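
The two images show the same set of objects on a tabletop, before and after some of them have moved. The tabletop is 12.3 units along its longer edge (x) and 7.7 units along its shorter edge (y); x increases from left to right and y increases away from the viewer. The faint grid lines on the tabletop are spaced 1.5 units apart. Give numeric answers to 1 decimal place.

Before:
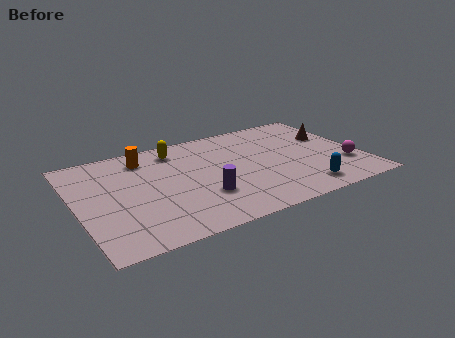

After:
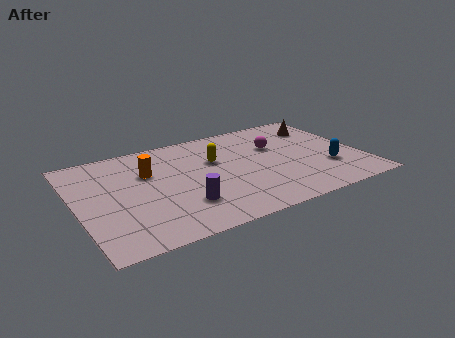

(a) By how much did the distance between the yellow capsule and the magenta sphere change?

-5.3

Before: roughly 8.0 units apart; after: 2.7. That's 5.3 units closer together.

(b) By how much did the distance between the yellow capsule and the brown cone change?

-1.9

They were about 6.9 units apart before and 5.0 after — 1.9 units closer together.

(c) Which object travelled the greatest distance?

the magenta sphere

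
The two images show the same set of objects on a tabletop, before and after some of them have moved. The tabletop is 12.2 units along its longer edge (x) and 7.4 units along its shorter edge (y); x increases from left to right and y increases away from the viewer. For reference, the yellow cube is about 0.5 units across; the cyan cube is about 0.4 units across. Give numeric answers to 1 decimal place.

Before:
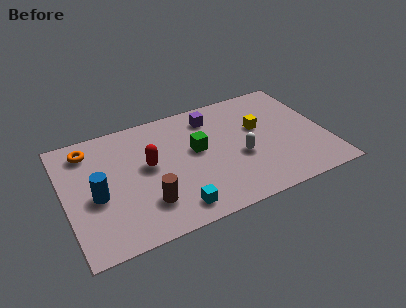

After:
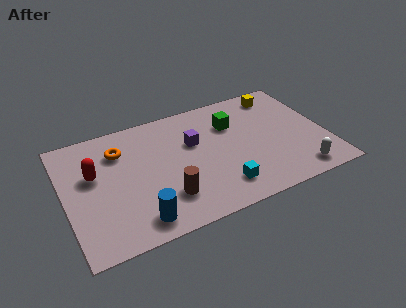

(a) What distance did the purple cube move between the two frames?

1.6

From (7.1, 6.0) to (6.1, 4.7), the purple cube covered √(1.0² + 1.3²) ≈ 1.6 units.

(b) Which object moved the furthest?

the white capsule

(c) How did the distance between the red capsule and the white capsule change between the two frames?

+5.5

The distance was about 4.3 in the first image and 9.8 in the second, so they moved 5.5 units further apart.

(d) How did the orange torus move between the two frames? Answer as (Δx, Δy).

(1.4, -0.6)

From the two frames, the orange torus sits at roughly (1.3, 6.1) before and (2.7, 5.5) after.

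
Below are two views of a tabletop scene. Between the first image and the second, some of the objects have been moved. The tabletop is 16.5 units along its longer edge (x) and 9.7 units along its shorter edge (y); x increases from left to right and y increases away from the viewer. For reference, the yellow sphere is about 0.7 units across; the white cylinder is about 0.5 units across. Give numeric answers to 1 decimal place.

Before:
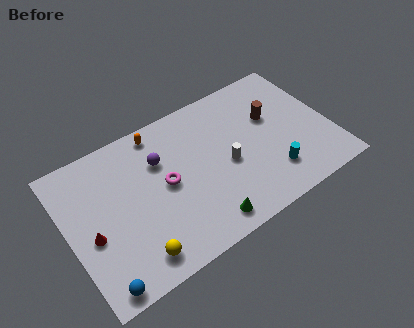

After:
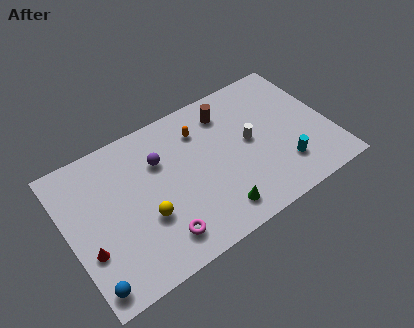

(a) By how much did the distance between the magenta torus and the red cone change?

-0.4

They were about 4.9 units apart before and 4.5 after — 0.4 units closer together.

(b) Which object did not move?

the purple sphere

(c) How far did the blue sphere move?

0.6

The blue sphere moved from about (1.3, 0.9) to (0.8, 1.2), a distance of √(0.5² + 0.3²) ≈ 0.6.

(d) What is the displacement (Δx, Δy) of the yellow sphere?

(1.0, 2.0)

The yellow sphere was at about (3.6, 1.5) and moved to about (4.6, 3.5).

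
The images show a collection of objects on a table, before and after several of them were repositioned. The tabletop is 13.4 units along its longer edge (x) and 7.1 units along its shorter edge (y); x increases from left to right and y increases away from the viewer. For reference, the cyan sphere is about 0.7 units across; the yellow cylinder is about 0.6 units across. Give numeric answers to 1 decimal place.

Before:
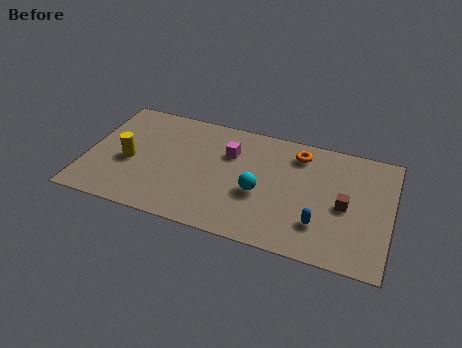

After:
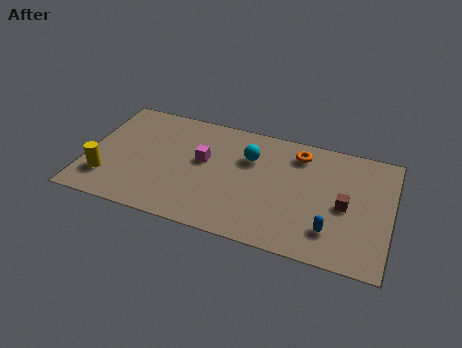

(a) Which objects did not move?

the brown cube and the orange torus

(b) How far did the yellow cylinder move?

1.6

The yellow cylinder was near (1.9, 3.1) before and (1.0, 1.8) after, so it travelled √(0.9² + 1.3²) ≈ 1.6 units.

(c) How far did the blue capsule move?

0.5

From (10.4, 1.9) to (10.9, 1.7), the blue capsule covered √(0.5² + 0.2²) ≈ 0.5 units.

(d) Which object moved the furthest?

the cyan sphere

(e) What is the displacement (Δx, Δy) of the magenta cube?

(-1.1, -0.8)

The magenta cube started near (6.2, 4.9) and ended near (5.1, 4.1).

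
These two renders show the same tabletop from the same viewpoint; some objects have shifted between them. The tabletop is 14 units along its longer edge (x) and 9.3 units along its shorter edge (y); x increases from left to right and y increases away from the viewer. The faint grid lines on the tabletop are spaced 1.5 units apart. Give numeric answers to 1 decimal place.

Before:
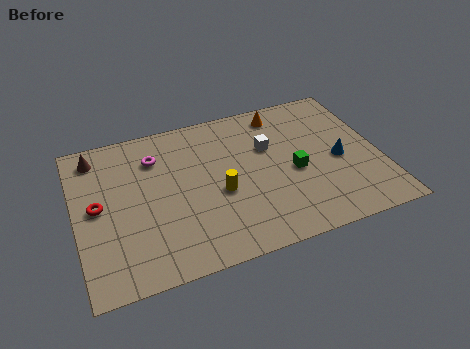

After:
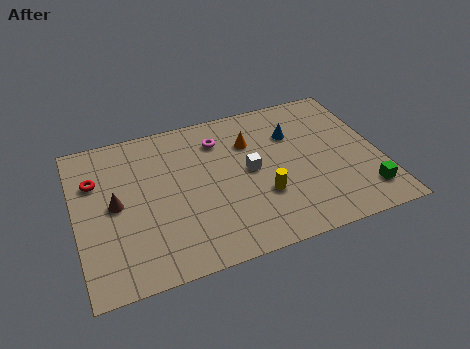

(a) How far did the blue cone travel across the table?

3.0

The blue cone moved from about (12.1, 4.2) to (10.2, 6.5), a distance of √(1.9² + 2.3²) ≈ 3.0.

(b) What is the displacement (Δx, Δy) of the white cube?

(-1.0, -1.2)

From the two frames, the white cube sits at roughly (9.0, 6.0) before and (8.0, 4.8) after.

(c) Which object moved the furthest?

the green cube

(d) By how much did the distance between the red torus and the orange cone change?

-2.2

Before: roughly 9.4 units apart; after: 7.2. That's 2.2 units closer together.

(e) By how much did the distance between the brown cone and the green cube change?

+1.9

They were about 9.7 units apart before and 11.6 after — 1.9 units further apart.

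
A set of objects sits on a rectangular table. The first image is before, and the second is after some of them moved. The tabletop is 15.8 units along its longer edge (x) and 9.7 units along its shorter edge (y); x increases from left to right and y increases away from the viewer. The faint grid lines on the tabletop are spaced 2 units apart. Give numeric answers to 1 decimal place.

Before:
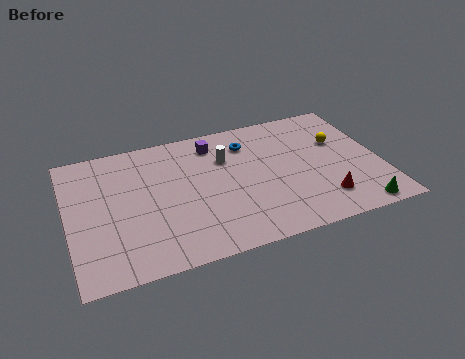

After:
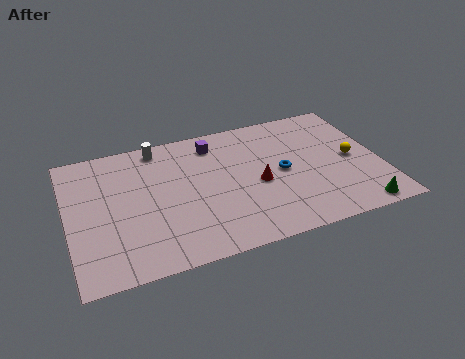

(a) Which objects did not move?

the green cone and the purple cube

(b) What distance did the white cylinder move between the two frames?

3.8

The white cylinder moved from about (8.1, 6.7) to (4.8, 8.6), a distance of √(3.3² + 1.9²) ≈ 3.8.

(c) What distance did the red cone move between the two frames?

3.8

The red cone was near (12.6, 2.1) before and (9.5, 4.3) after, so it travelled √(3.1² + 2.2²) ≈ 3.8 units.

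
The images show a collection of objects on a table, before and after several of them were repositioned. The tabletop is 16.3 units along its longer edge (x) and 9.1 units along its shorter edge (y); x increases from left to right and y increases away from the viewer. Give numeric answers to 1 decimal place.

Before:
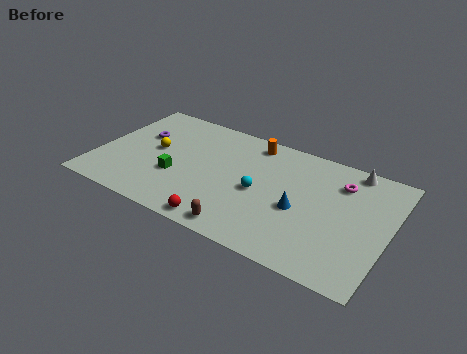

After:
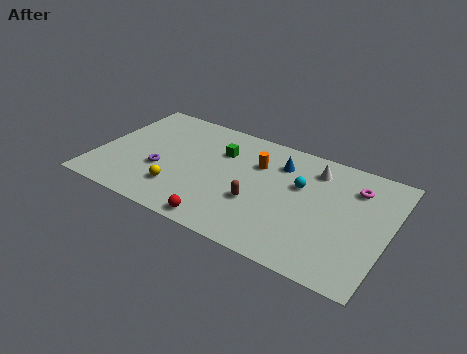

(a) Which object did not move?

the red sphere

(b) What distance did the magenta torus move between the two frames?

0.8

The magenta torus was near (13.4, 6.9) before and (14.2, 6.9) after, so it travelled √(0.8² + 0.0²) ≈ 0.8 units.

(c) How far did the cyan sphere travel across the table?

2.6

The cyan sphere was near (9.2, 4.2) before and (11.3, 5.7) after, so it travelled √(2.1² + 1.5²) ≈ 2.6 units.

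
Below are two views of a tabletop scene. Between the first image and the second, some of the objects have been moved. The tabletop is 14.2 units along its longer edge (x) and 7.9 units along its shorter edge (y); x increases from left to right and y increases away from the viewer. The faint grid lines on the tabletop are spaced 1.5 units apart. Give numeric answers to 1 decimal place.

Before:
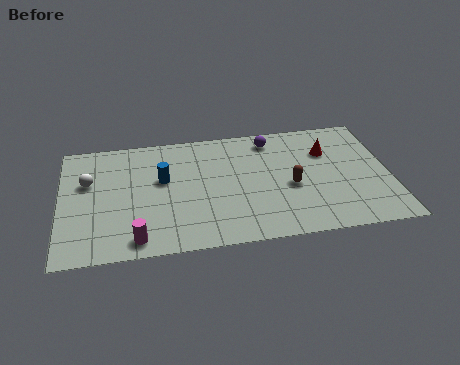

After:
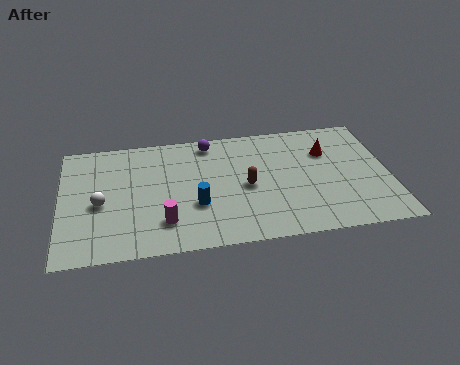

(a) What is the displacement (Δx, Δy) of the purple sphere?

(-2.7, 0.2)

From the two frames, the purple sphere sits at roughly (9.2, 6.7) before and (6.5, 6.9) after.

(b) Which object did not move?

the red cone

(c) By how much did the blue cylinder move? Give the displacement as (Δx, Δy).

(1.4, -1.9)

From the two frames, the blue cylinder sits at roughly (4.4, 4.7) before and (5.8, 2.8) after.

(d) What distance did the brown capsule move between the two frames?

1.9

The brown capsule was near (9.9, 3.4) before and (8.0, 3.7) after, so it travelled √(1.9² + 0.3²) ≈ 1.9 units.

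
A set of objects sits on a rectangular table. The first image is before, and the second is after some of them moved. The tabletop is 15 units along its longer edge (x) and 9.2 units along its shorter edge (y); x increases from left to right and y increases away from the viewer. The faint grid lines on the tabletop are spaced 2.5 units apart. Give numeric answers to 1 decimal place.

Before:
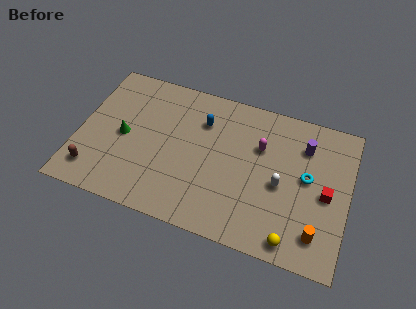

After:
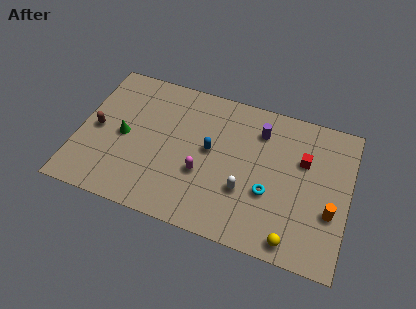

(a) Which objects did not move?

the green cone and the yellow sphere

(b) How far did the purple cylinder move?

2.5

The purple cylinder moved from about (12.4, 6.9) to (9.9, 7.1), a distance of √(2.5² + 0.2²) ≈ 2.5.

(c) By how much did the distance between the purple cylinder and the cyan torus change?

+1.9

They were about 1.9 units apart before and 3.8 after — 1.9 units further apart.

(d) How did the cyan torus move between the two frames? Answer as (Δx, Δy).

(-2.0, -1.6)

From the two frames, the cyan torus sits at roughly (12.7, 5.0) before and (10.7, 3.4) after.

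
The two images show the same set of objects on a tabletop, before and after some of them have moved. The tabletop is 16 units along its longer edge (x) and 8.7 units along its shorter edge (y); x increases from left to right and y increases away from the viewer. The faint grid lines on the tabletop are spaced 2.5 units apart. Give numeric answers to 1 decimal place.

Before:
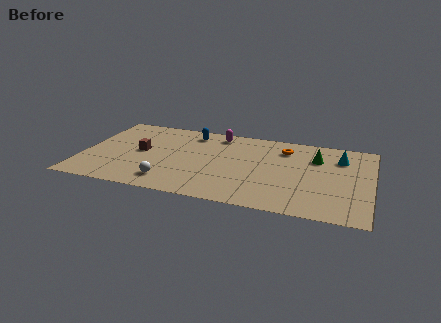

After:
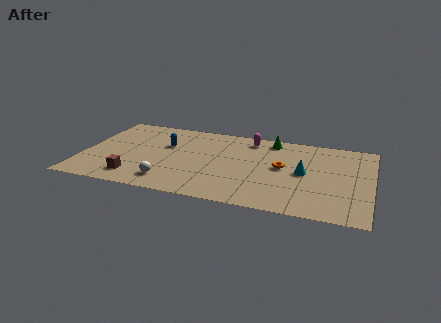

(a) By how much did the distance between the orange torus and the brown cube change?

+0.4

Before: roughly 8.2 units apart; after: 8.6. That's 0.4 units further apart.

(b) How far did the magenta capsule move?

1.8

From (7.3, 7.5) to (9.1, 7.4), the magenta capsule covered √(1.8² + 0.1²) ≈ 1.8 units.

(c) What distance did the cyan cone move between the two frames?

2.8

The cyan cone moved from about (14.2, 6.5) to (12.3, 4.4), a distance of √(1.9² + 2.1²) ≈ 2.8.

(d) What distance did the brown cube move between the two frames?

2.9

The brown cube moved from about (3.2, 4.5) to (3.1, 1.6), a distance of √(0.1² + 2.9²) ≈ 2.9.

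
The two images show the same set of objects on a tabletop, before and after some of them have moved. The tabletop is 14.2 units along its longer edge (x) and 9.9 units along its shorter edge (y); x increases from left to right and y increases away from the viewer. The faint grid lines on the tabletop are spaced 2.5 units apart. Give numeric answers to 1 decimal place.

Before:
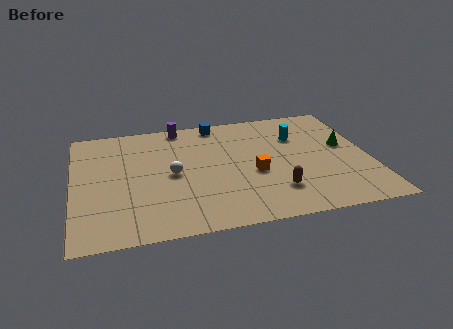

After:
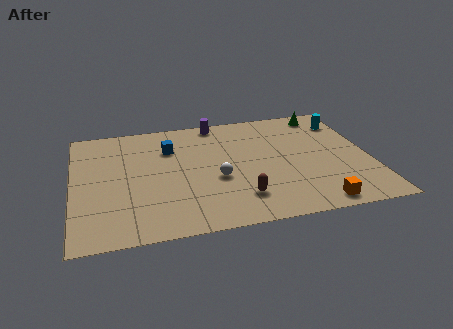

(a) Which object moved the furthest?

the orange cube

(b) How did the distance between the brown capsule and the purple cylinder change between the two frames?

-1.0

They were about 7.8 units apart before and 6.8 after — 1.0 units closer together.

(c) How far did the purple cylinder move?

1.8

The purple cylinder was near (5.3, 9.0) before and (7.1, 9.0) after, so it travelled √(1.8² + 0.0²) ≈ 1.8 units.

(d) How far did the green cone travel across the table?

3.2

The green cone was near (13.1, 5.6) before and (12.4, 8.7) after, so it travelled √(0.7² + 3.1²) ≈ 3.2 units.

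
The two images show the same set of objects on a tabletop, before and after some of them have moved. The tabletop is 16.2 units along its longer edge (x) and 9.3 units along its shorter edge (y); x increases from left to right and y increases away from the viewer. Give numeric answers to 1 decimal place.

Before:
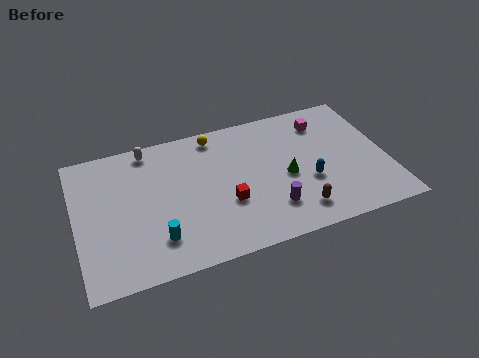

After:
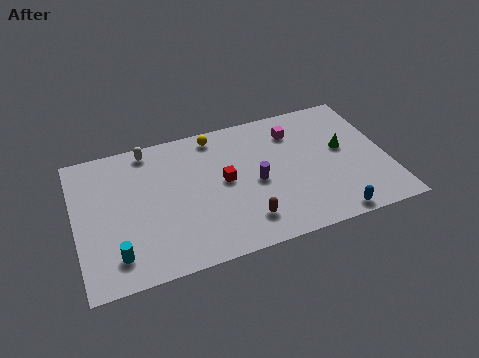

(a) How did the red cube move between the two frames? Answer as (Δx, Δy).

(0.0, 1.5)

From the two frames, the red cube sits at roughly (7.7, 3.4) before and (7.7, 4.9) after.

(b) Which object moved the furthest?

the green cone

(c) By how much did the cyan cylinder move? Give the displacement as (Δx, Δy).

(-2.1, -0.4)

The cyan cylinder started near (4.0, 2.2) and ended near (1.9, 1.8).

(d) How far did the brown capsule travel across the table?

2.7

The brown capsule was near (11.2, 1.7) before and (8.5, 1.9) after, so it travelled √(2.7² + 0.2²) ≈ 2.7 units.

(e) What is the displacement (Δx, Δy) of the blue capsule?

(0.9, -2.7)

The blue capsule was at about (12.0, 3.5) and moved to about (12.9, 0.8).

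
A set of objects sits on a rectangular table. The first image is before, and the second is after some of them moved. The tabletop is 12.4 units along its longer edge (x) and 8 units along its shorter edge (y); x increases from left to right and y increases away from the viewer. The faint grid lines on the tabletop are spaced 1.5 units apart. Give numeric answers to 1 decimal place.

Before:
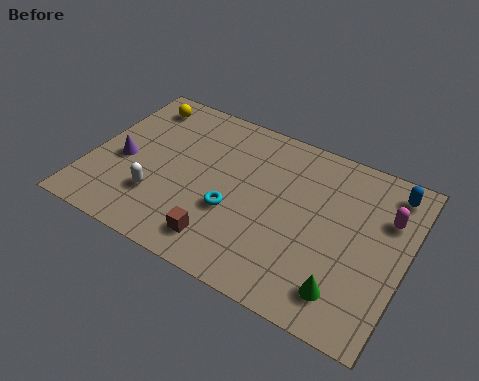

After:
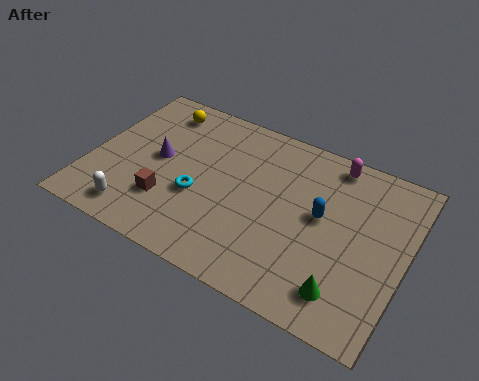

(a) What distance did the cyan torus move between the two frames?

1.4

The cyan torus moved from about (5.8, 3.0) to (4.4, 3.1), a distance of √(1.4² + 0.1²) ≈ 1.4.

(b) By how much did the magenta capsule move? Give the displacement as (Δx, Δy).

(-2.3, 1.6)

The magenta capsule was at about (11.5, 5.5) and moved to about (9.2, 7.1).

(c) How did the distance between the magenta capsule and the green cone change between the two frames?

+1.6

They were about 4.1 units apart before and 5.7 after — 1.6 units further apart.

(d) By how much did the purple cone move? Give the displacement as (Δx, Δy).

(1.3, 0.7)

From the two frames, the purple cone sits at roughly (1.3, 3.5) before and (2.6, 4.2) after.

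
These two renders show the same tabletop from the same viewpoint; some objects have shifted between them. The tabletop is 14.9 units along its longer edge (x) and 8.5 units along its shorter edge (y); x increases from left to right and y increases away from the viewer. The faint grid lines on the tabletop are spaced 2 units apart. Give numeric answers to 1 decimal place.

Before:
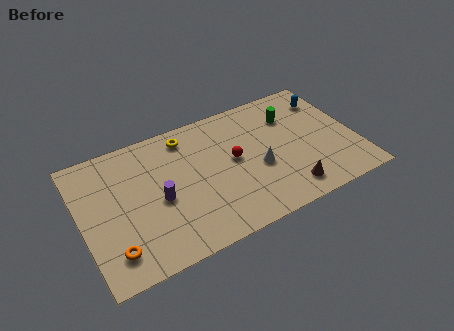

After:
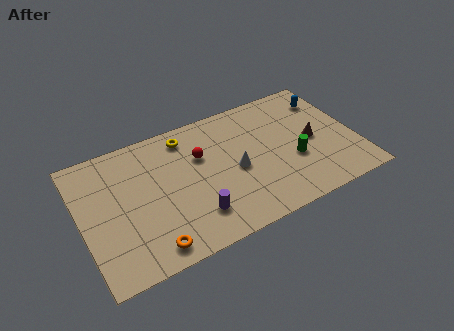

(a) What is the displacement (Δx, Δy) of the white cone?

(-1.2, 0.4)

From the two frames, the white cone sits at roughly (9.5, 3.5) before and (8.3, 3.9) after.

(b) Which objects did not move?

the yellow torus and the blue capsule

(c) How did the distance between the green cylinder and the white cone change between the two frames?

-0.3

They were about 3.5 units apart before and 3.2 after — 0.3 units closer together.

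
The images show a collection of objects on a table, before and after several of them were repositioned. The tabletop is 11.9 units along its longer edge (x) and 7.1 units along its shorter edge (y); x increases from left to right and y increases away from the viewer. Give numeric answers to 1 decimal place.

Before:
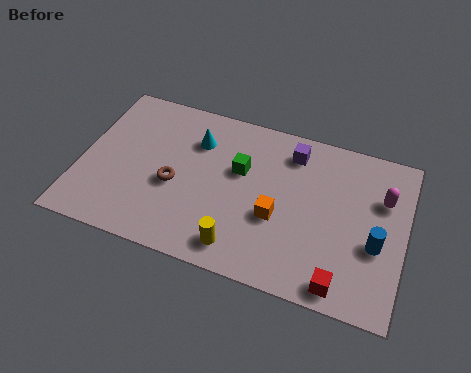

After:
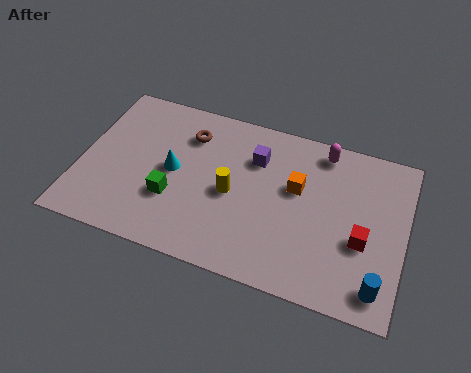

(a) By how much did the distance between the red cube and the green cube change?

+1.5

They were about 5.4 units apart before and 6.9 after — 1.5 units further apart.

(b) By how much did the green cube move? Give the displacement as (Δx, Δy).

(-2.3, -2.0)

The green cube was at about (5.8, 4.4) and moved to about (3.5, 2.4).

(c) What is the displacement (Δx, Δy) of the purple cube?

(-1.3, -0.7)

The purple cube was at about (7.6, 5.8) and moved to about (6.3, 5.1).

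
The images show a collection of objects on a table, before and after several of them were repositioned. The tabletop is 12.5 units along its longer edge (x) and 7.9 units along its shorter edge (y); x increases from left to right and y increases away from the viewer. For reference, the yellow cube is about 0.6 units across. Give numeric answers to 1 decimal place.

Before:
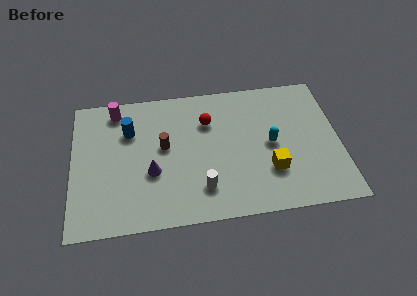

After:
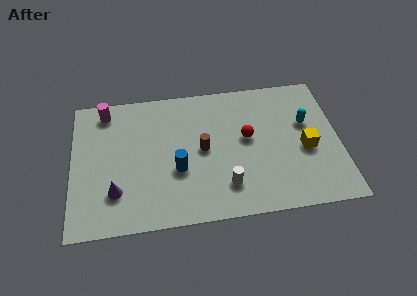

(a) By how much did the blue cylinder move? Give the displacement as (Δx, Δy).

(2.2, -2.5)

From the two frames, the blue cylinder sits at roughly (2.7, 5.5) before and (4.9, 3.0) after.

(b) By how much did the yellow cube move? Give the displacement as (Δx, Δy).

(1.7, 1.0)

The yellow cube was at about (9.2, 2.4) and moved to about (10.9, 3.4).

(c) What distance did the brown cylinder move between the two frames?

1.8

The brown cylinder was near (4.3, 4.4) before and (6.1, 4.0) after, so it travelled √(1.8² + 0.4²) ≈ 1.8 units.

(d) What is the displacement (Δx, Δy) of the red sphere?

(1.8, -1.2)

The red sphere started near (6.4, 5.6) and ended near (8.2, 4.4).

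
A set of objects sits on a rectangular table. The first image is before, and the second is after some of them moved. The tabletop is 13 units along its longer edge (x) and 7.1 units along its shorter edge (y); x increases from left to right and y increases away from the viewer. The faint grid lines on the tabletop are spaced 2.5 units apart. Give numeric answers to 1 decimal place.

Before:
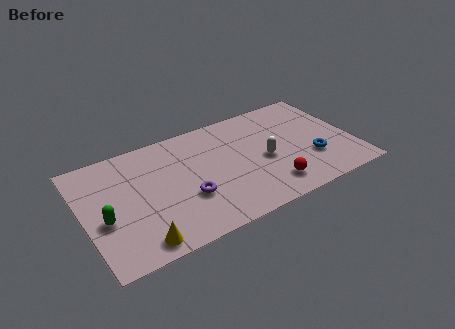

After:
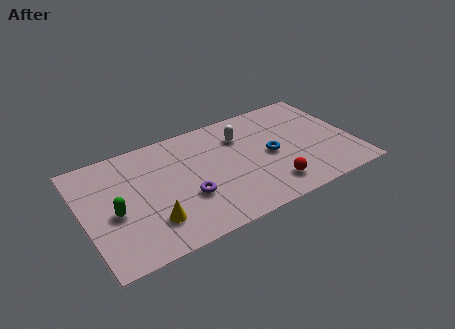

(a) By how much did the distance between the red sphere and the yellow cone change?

-0.7

Before: roughly 6.4 units apart; after: 5.7. That's 0.7 units closer together.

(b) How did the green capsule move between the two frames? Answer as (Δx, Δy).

(0.5, 0.2)

The green capsule was at about (0.9, 2.9) and moved to about (1.4, 3.1).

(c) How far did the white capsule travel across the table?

2.2

The white capsule moved from about (8.7, 3.2) to (7.8, 5.2), a distance of √(0.9² + 2.0²) ≈ 2.2.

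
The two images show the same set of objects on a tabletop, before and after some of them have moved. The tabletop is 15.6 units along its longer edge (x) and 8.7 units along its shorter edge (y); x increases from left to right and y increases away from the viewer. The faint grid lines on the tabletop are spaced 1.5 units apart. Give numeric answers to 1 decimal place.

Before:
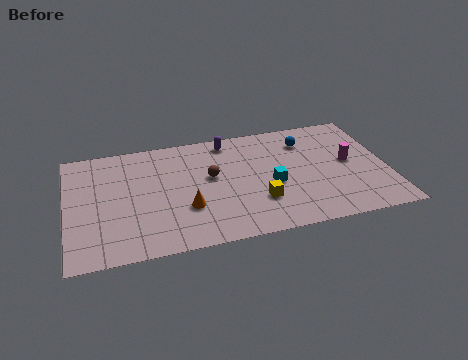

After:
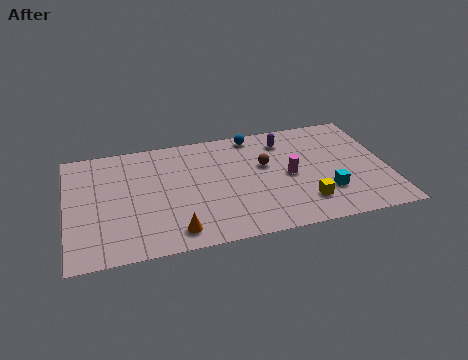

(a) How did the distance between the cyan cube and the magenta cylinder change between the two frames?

-1.6

They were about 4.0 units apart before and 2.4 after — 1.6 units closer together.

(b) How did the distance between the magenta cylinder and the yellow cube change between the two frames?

-2.7

They were about 5.0 units apart before and 2.3 after — 2.7 units closer together.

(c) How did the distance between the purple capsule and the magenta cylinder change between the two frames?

-3.7

They were about 6.5 units apart before and 2.8 after — 3.7 units closer together.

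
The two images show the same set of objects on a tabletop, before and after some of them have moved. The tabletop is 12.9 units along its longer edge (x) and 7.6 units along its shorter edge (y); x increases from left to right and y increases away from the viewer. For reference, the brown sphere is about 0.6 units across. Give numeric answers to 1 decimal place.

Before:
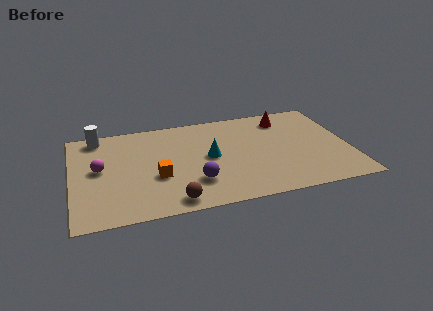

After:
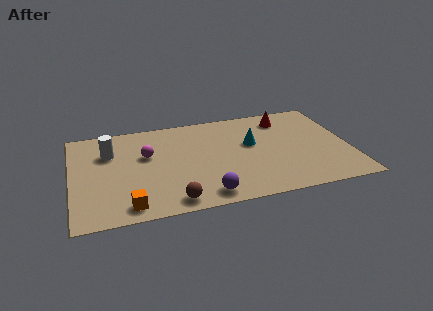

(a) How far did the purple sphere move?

1.2

The purple sphere was near (5.6, 2.1) before and (6.0, 1.0) after, so it travelled √(0.4² + 1.1²) ≈ 1.2 units.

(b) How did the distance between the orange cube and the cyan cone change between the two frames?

+4.2

Before: roughly 2.7 units apart; after: 6.9. That's 4.2 units further apart.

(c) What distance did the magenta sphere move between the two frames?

2.3

The magenta sphere moved from about (1.3, 4.1) to (3.5, 4.7), a distance of √(2.2² + 0.6²) ≈ 2.3.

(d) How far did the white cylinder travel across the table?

1.5

The white cylinder moved from about (1.3, 6.7) to (1.8, 5.3), a distance of √(0.5² + 1.4²) ≈ 1.5.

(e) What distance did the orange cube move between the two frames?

2.4

The orange cube moved from about (3.9, 2.9) to (2.5, 1.0), a distance of √(1.4² + 1.9²) ≈ 2.4.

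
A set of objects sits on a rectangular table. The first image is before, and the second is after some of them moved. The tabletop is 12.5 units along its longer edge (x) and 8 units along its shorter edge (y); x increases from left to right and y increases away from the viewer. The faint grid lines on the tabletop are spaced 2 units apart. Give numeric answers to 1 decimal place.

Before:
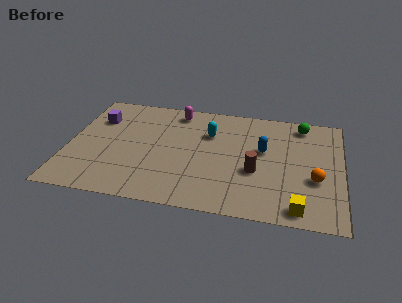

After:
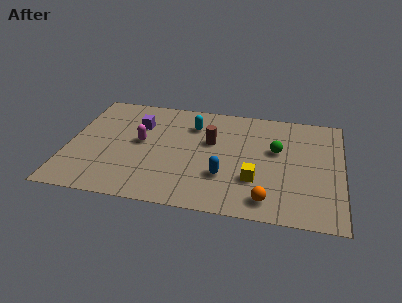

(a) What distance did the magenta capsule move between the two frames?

3.0

The magenta capsule was near (4.8, 6.9) before and (3.3, 4.3) after, so it travelled √(1.5² + 2.6²) ≈ 3.0 units.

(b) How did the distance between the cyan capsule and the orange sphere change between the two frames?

+0.5

They were about 5.5 units apart before and 6.0 after — 0.5 units further apart.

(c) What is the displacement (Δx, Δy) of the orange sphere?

(-2.1, -1.8)

The orange sphere started near (11.3, 3.0) and ended near (9.2, 1.2).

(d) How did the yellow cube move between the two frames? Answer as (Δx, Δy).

(-2.0, 1.6)

The yellow cube started near (10.6, 0.9) and ended near (8.6, 2.5).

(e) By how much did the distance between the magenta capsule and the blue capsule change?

-0.4

They were about 4.7 units apart before and 4.3 after — 0.4 units closer together.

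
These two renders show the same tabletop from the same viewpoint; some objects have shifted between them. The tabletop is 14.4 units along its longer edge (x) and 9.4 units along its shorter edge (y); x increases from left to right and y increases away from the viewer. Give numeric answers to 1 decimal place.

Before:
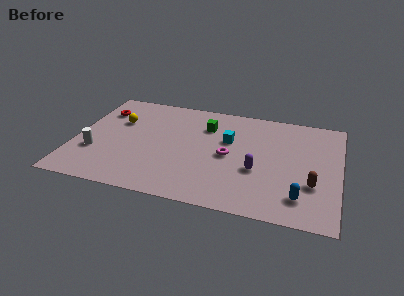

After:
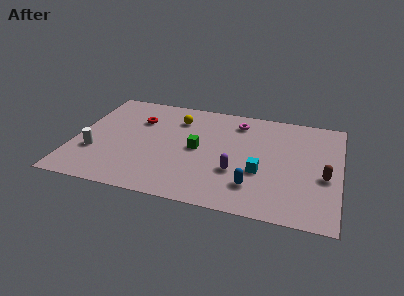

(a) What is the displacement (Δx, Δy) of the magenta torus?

(0.3, 3.2)

The magenta torus started near (8.4, 4.5) and ended near (8.7, 7.7).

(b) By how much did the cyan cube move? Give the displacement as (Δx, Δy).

(1.9, -2.4)

The cyan cube was at about (8.3, 5.9) and moved to about (10.2, 3.5).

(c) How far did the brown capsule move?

1.0

The brown capsule moved from about (13.0, 3.1) to (13.6, 3.9), a distance of √(0.6² + 0.8²) ≈ 1.0.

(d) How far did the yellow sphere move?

3.4

The yellow sphere was near (2.2, 6.2) before and (5.4, 7.2) after, so it travelled √(3.2² + 1.0²) ≈ 3.4 units.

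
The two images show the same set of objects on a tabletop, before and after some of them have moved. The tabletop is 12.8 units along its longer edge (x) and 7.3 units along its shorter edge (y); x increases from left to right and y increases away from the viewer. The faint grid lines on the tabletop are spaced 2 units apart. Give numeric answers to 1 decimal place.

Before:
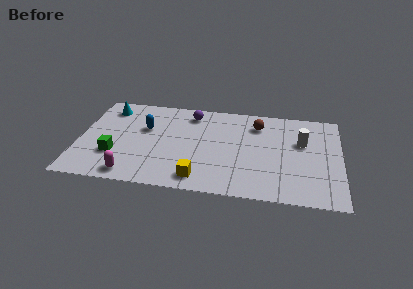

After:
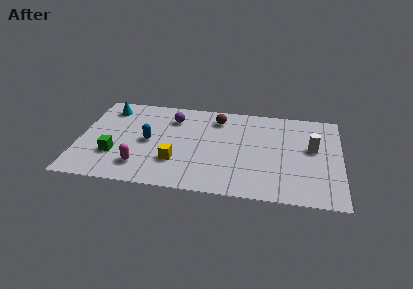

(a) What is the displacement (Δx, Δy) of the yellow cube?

(-1.2, 1.1)

From the two frames, the yellow cube sits at roughly (6.0, 1.1) before and (4.8, 2.2) after.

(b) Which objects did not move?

the cyan cone and the green cube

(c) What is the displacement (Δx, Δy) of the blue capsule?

(0.2, -1.0)

The blue capsule started near (3.2, 4.6) and ended near (3.4, 3.6).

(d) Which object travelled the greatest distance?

the brown sphere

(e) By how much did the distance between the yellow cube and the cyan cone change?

-1.6

Before: roughly 6.8 units apart; after: 5.2. That's 1.6 units closer together.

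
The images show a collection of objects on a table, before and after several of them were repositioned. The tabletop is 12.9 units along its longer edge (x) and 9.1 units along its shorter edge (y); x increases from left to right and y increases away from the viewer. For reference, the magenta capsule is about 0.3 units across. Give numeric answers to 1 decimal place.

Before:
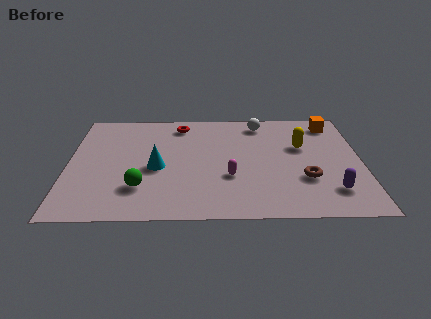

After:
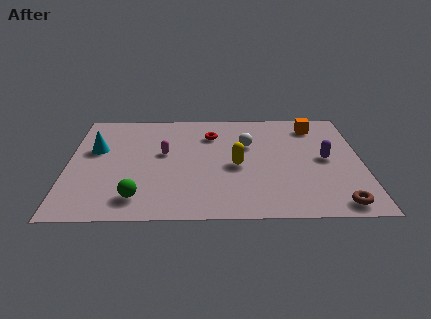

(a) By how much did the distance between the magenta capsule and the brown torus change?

+5.3

Before: roughly 3.3 units apart; after: 8.6. That's 5.3 units further apart.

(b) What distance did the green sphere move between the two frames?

0.8

The green sphere was near (3.2, 2.4) before and (3.1, 1.6) after, so it travelled √(0.1² + 0.8²) ≈ 0.8 units.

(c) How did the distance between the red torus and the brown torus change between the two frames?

+0.7

The distance was about 7.2 in the first image and 7.9 in the second, so they moved 0.7 units further apart.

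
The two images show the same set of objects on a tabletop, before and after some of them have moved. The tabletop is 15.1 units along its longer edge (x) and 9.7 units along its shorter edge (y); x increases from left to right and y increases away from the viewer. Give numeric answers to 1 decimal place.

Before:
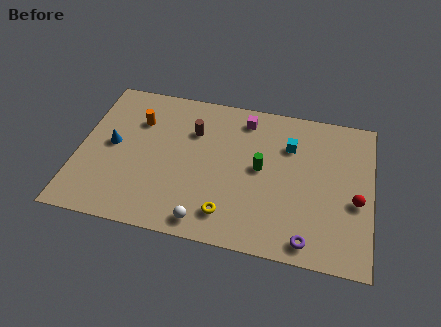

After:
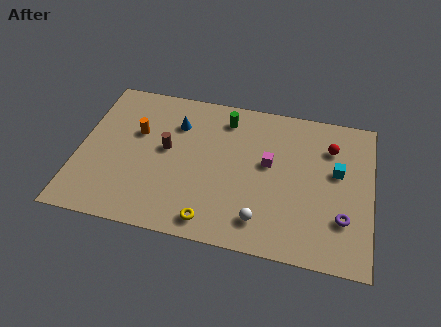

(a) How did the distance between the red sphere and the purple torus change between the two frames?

+0.8

Before: roughly 3.7 units apart; after: 4.5. That's 0.8 units further apart.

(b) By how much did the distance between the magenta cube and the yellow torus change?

-1.3

Before: roughly 6.4 units apart; after: 5.1. That's 1.3 units closer together.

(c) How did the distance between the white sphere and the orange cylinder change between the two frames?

+1.0

Before: roughly 7.0 units apart; after: 8.0. That's 1.0 units further apart.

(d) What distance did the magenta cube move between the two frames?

3.0

From (8.4, 8.2) to (9.8, 5.5), the magenta cube covered √(1.4² + 2.7²) ≈ 3.0 units.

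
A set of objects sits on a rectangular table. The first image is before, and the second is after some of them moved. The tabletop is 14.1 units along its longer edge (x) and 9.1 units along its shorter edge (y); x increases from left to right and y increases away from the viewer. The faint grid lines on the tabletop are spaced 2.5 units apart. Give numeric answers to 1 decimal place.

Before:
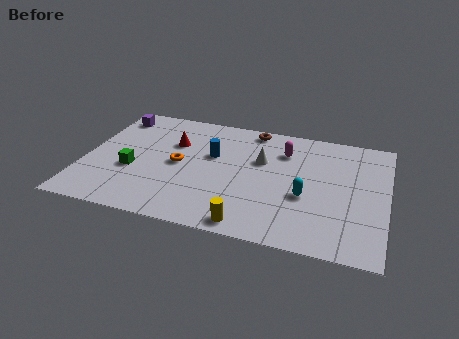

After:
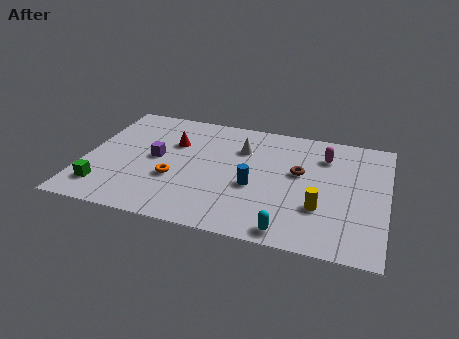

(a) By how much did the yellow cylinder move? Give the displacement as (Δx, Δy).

(3.1, 2.0)

The yellow cylinder started near (8.0, 0.9) and ended near (11.1, 2.9).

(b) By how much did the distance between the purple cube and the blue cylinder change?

-0.5

They were about 5.3 units apart before and 4.8 after — 0.5 units closer together.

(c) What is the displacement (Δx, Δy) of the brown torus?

(2.4, -2.9)

The brown torus was at about (7.6, 8.2) and moved to about (10.0, 5.3).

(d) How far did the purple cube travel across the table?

3.7

The purple cube was near (1.0, 7.6) before and (3.3, 4.7) after, so it travelled √(2.3² + 2.9²) ≈ 3.7 units.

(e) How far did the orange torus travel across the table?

1.2

From (4.4, 4.5) to (4.3, 3.3), the orange torus covered √(0.1² + 1.2²) ≈ 1.2 units.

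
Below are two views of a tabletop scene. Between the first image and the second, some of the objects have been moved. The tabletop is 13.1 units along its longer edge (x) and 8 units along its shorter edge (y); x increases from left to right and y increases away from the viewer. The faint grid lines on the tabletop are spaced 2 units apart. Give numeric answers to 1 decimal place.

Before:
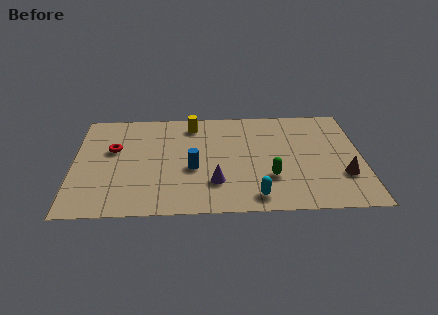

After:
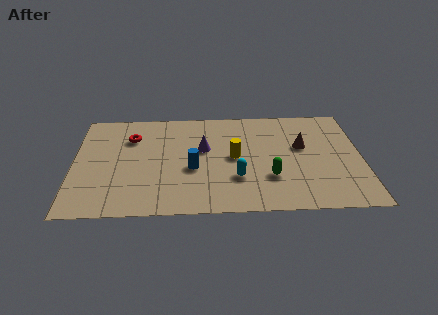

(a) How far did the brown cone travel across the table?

2.9

The brown cone moved from about (12.2, 2.5) to (10.4, 4.8), a distance of √(1.8² + 2.3²) ≈ 2.9.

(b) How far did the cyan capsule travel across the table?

1.6

The cyan capsule moved from about (8.2, 1.1) to (7.4, 2.5), a distance of √(0.8² + 1.4²) ≈ 1.6.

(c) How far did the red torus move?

1.2

From (1.8, 4.9) to (2.6, 5.8), the red torus covered √(0.8² + 0.9²) ≈ 1.2 units.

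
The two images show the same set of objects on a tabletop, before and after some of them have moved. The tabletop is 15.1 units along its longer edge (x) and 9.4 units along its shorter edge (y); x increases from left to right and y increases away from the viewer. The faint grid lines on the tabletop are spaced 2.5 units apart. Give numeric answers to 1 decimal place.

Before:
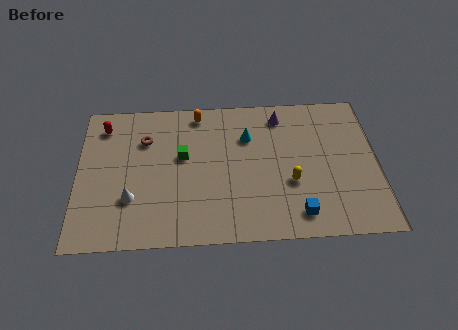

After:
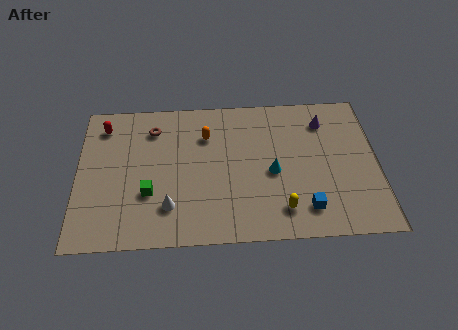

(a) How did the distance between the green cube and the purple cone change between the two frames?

+4.3

The distance was about 5.5 in the first image and 9.8 in the second, so they moved 4.3 units further apart.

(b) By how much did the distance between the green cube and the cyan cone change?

+2.8

Before: roughly 3.5 units apart; after: 6.3. That's 2.8 units further apart.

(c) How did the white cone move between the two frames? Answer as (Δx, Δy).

(1.9, -0.6)

The white cone started near (2.7, 2.9) and ended near (4.6, 2.3).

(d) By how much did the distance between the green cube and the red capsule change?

+0.5

Before: roughly 4.6 units apart; after: 5.1. That's 0.5 units further apart.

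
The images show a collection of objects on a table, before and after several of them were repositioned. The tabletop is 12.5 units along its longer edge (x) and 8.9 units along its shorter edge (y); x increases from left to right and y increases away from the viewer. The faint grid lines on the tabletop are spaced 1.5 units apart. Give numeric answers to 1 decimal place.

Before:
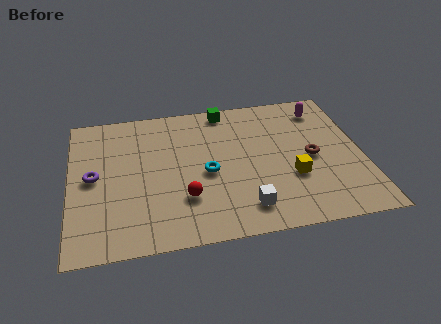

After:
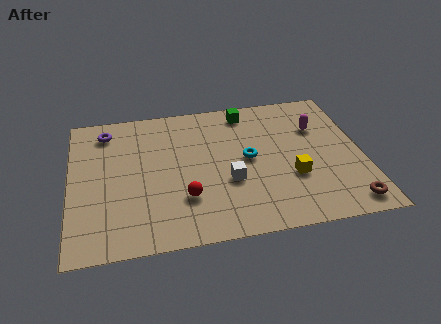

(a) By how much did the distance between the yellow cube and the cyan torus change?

-1.4

Before: roughly 3.7 units apart; after: 2.3. That's 1.4 units closer together.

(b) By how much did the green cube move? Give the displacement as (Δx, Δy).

(0.9, -0.3)

The green cube was at about (6.8, 8.0) and moved to about (7.7, 7.7).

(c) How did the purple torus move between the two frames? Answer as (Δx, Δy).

(0.6, 2.9)

The purple torus started near (1.0, 4.5) and ended near (1.6, 7.4).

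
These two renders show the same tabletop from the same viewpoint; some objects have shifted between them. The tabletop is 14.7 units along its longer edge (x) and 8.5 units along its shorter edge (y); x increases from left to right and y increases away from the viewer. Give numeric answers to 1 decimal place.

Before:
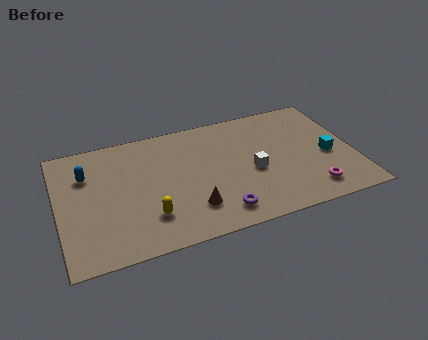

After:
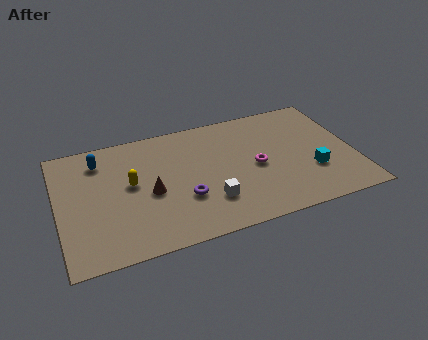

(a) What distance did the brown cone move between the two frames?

2.5

The brown cone moved from about (6.4, 2.1) to (4.5, 3.8), a distance of √(1.9² + 1.7²) ≈ 2.5.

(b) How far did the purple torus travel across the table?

2.2

The purple torus moved from about (7.7, 1.4) to (6.1, 2.9), a distance of √(1.6² + 1.5²) ≈ 2.2.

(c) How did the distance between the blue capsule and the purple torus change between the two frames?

-2.2

Before: roughly 7.7 units apart; after: 5.5. That's 2.2 units closer together.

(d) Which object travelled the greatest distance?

the magenta torus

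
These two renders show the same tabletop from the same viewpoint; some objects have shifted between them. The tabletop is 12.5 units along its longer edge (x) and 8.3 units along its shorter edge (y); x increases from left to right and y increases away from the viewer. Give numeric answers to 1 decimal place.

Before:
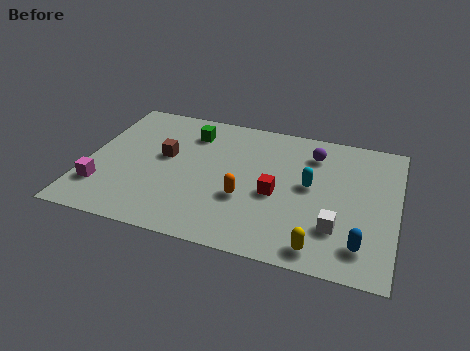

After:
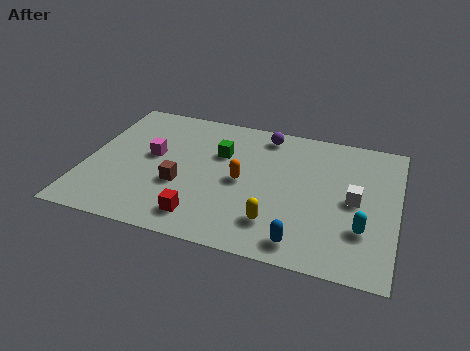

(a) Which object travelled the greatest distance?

the red cube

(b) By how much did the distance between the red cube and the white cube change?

+3.7

Before: roughly 2.8 units apart; after: 6.5. That's 3.7 units further apart.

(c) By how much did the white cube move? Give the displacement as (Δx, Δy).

(0.6, 1.8)

The white cube started near (10.2, 2.3) and ended near (10.8, 4.1).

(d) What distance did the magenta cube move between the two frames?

3.1

The magenta cube was near (0.8, 2.1) before and (2.6, 4.6) after, so it travelled √(1.8² + 2.5²) ≈ 3.1 units.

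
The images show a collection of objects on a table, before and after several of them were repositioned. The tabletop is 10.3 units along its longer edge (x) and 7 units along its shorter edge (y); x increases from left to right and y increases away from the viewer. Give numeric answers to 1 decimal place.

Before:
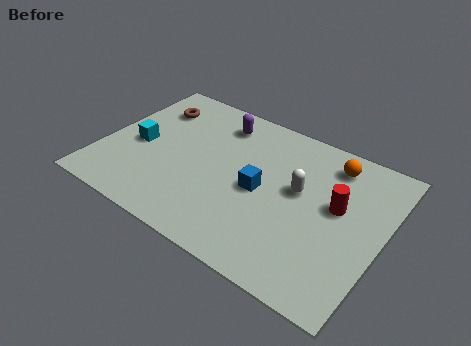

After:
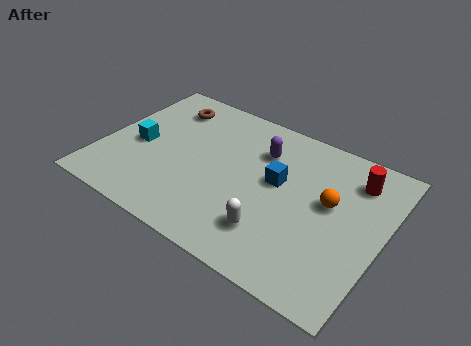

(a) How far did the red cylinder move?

1.6

The red cylinder was near (8.6, 4.0) before and (9.0, 5.5) after, so it travelled √(0.4² + 1.5²) ≈ 1.6 units.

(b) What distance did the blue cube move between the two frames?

0.9

The blue cube moved from about (5.9, 3.3) to (6.4, 4.0), a distance of √(0.5² + 0.7²) ≈ 0.9.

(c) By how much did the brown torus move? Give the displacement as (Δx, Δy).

(0.5, 0.3)

From the two frames, the brown torus sits at roughly (1.4, 5.3) before and (1.9, 5.6) after.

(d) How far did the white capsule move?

2.4

The white capsule moved from about (7.2, 4.0) to (6.6, 1.7), a distance of √(0.6² + 2.3²) ≈ 2.4.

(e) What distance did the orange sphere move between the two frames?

1.8

The orange sphere moved from about (8.1, 5.8) to (8.3, 4.0), a distance of √(0.2² + 1.8²) ≈ 1.8.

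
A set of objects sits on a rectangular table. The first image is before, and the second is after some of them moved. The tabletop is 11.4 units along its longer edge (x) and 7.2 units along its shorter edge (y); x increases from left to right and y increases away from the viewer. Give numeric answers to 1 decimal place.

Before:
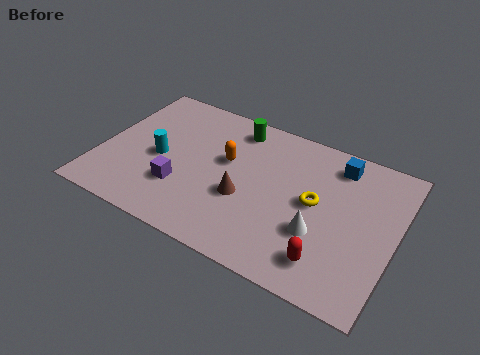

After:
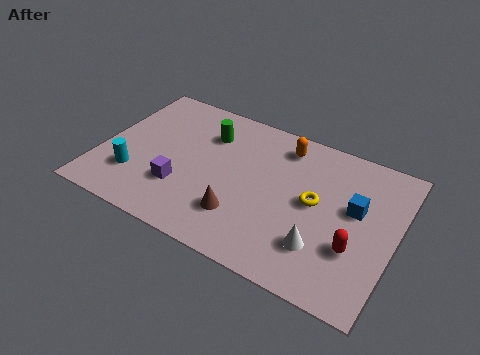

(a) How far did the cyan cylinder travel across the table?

1.5

From (2.3, 3.3) to (1.5, 2.0), the cyan cylinder covered √(0.8² + 1.3²) ≈ 1.5 units.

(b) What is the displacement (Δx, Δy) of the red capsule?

(0.9, 1.0)

The red capsule started near (9.1, 1.4) and ended near (10.0, 2.4).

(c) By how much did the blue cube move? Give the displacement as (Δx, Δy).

(0.9, -1.8)

The blue cube was at about (8.9, 6.0) and moved to about (9.8, 4.2).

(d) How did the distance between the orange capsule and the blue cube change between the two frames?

-0.9

Before: roughly 4.4 units apart; after: 3.5. That's 0.9 units closer together.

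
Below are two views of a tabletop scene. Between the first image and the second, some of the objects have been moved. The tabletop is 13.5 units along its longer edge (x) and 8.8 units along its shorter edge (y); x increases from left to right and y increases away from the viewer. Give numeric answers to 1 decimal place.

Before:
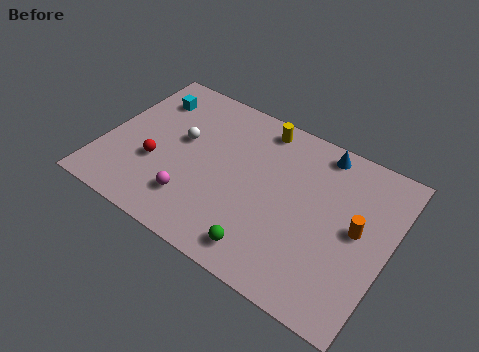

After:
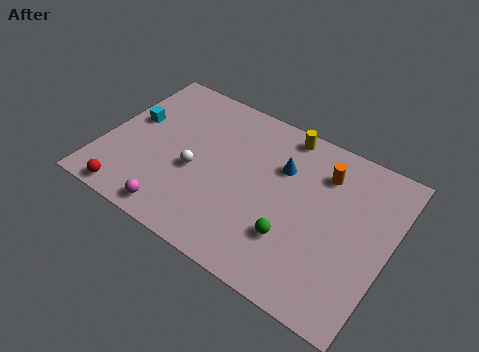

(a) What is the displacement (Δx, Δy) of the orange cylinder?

(-1.9, 2.1)

From the two frames, the orange cylinder sits at roughly (12.0, 4.6) before and (10.1, 6.7) after.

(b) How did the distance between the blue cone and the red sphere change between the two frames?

-0.3

Before: roughly 8.5 units apart; after: 8.2. That's 0.3 units closer together.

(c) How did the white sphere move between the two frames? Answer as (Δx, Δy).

(0.9, -1.4)

The white sphere was at about (3.5, 5.1) and moved to about (4.4, 3.7).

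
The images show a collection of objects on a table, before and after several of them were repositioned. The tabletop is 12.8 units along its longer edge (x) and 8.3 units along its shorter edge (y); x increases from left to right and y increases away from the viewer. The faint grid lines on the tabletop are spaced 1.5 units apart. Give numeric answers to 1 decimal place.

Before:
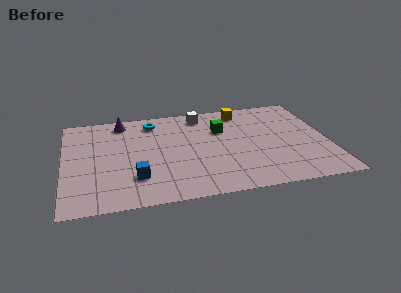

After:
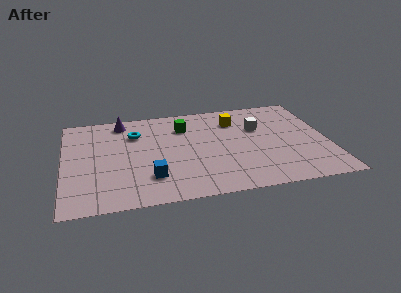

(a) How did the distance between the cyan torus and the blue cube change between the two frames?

-0.9

The distance was about 4.8 in the first image and 3.9 in the second, so they moved 0.9 units closer together.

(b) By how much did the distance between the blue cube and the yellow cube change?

-1.3

They were about 7.3 units apart before and 6.0 after — 1.3 units closer together.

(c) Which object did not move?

the purple cone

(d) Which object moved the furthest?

the white cube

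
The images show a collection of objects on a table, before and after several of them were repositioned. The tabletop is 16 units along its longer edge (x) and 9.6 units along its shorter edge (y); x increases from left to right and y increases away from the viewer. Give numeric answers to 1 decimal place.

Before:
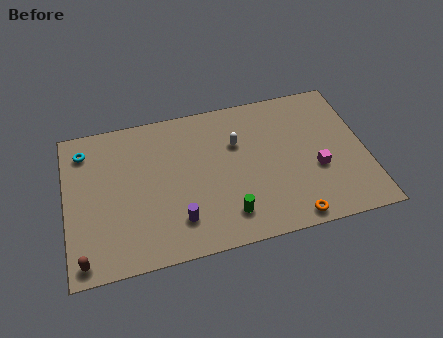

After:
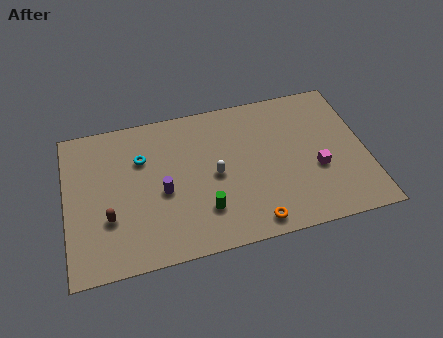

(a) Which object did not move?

the magenta cube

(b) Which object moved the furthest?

the cyan torus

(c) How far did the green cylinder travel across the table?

1.3

The green cylinder moved from about (8.4, 1.9) to (7.2, 2.5), a distance of √(1.2² + 0.6²) ≈ 1.3.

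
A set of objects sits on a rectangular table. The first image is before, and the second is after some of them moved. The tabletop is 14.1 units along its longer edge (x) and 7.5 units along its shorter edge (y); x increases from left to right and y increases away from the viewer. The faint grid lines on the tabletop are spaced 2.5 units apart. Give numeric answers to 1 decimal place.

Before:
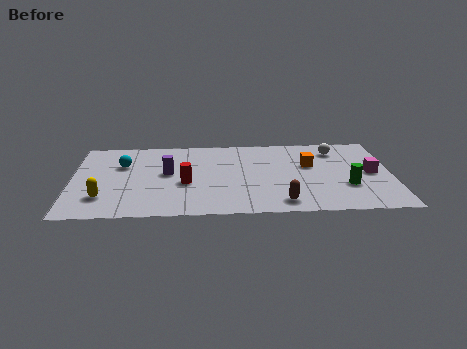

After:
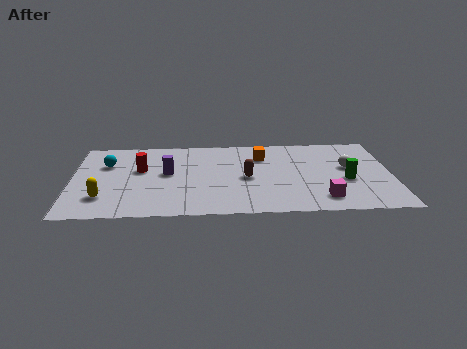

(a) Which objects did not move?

the yellow capsule and the purple cylinder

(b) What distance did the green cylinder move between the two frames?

0.6

From (12.1, 2.5) to (12.1, 3.1), the green cylinder covered √(0.0² + 0.6²) ≈ 0.6 units.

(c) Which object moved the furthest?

the magenta cube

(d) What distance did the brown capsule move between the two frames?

2.8

From (9.2, 1.1) to (7.7, 3.5), the brown capsule covered √(1.5² + 2.4²) ≈ 2.8 units.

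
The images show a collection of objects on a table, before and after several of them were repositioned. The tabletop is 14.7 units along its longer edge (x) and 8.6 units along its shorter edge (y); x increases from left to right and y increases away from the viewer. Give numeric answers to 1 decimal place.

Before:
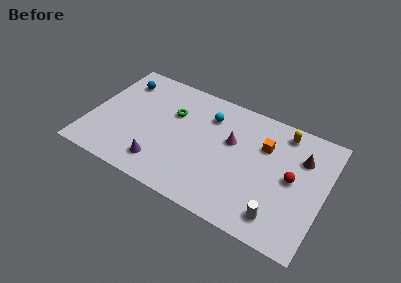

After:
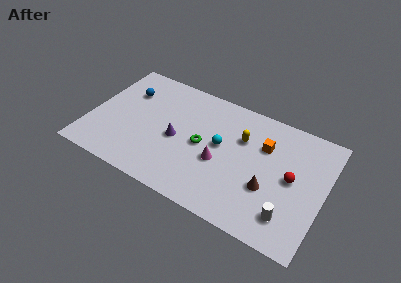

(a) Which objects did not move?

the orange cube and the red sphere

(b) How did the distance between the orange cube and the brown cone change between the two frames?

+0.6

They were about 2.3 units apart before and 2.9 after — 0.6 units further apart.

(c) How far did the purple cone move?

2.3

The purple cone was near (4.8, 1.7) before and (5.5, 3.9) after, so it travelled √(0.7² + 2.2²) ≈ 2.3 units.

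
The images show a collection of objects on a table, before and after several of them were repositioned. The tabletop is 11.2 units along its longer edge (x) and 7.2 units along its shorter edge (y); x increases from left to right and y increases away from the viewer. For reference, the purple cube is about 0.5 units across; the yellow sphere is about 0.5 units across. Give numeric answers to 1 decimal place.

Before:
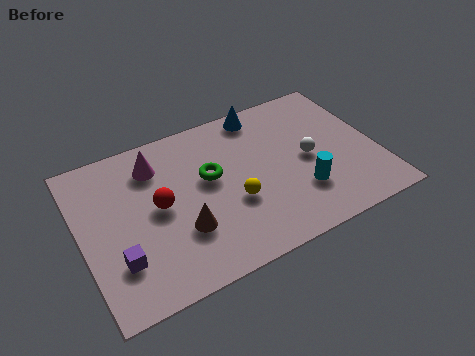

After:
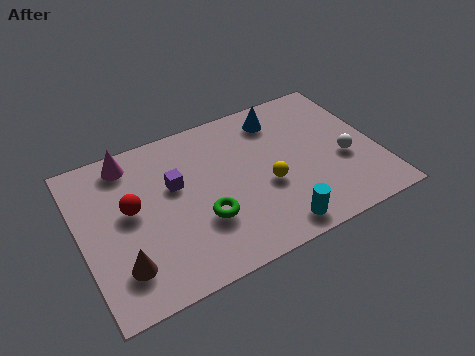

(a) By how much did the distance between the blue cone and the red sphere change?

+1.1

Before: roughly 5.1 units apart; after: 6.2. That's 1.1 units further apart.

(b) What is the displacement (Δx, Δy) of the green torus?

(-0.5, -1.8)

The green torus started near (4.9, 4.2) and ended near (4.4, 2.4).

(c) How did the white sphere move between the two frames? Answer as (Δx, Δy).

(1.3, -0.6)

The white sphere was at about (8.6, 3.5) and moved to about (9.9, 2.9).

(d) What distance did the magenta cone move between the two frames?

1.1

From (3.0, 5.6) to (2.1, 6.2), the magenta cone covered √(0.9² + 0.6²) ≈ 1.1 units.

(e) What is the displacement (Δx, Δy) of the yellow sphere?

(1.3, 0.2)

The yellow sphere was at about (5.6, 2.7) and moved to about (6.9, 2.9).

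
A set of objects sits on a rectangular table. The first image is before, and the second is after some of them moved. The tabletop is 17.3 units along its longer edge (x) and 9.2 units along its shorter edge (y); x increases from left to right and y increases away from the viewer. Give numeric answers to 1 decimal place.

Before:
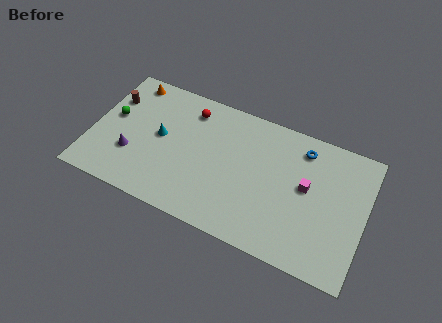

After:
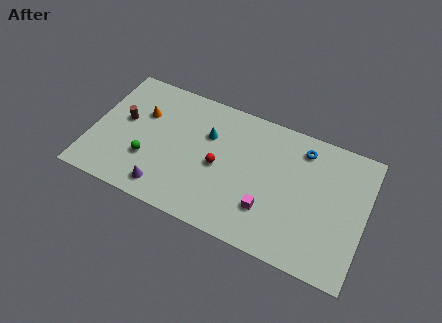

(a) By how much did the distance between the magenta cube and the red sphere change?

-4.4

Before: roughly 8.1 units apart; after: 3.7. That's 4.4 units closer together.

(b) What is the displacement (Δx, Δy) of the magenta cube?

(-2.2, -2.5)

From the two frames, the magenta cube sits at roughly (13.6, 5.1) before and (11.4, 2.6) after.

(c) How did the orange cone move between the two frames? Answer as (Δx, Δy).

(1.1, -2.0)

From the two frames, the orange cone sits at roughly (1.9, 8.1) before and (3.0, 6.1) after.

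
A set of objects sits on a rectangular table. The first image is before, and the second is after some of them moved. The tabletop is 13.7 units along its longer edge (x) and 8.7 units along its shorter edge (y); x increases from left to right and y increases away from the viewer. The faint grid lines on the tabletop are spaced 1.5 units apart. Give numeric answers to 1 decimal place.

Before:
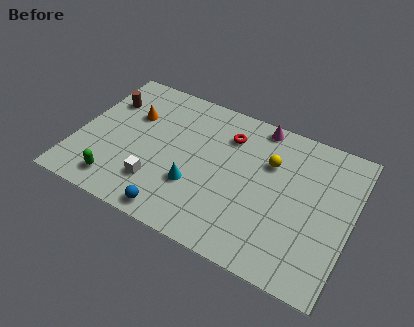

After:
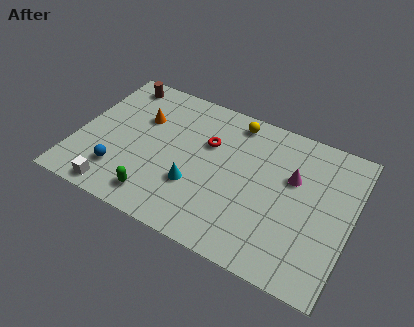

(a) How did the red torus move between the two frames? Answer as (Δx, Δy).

(-0.9, -0.9)

From the two frames, the red torus sits at roughly (7.3, 6.6) before and (6.4, 5.7) after.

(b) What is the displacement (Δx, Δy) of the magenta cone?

(2.0, -2.4)

The magenta cone started near (8.7, 7.9) and ended near (10.7, 5.5).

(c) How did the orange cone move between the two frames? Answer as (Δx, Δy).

(0.5, 0.0)

The orange cone started near (2.5, 5.8) and ended near (3.0, 5.8).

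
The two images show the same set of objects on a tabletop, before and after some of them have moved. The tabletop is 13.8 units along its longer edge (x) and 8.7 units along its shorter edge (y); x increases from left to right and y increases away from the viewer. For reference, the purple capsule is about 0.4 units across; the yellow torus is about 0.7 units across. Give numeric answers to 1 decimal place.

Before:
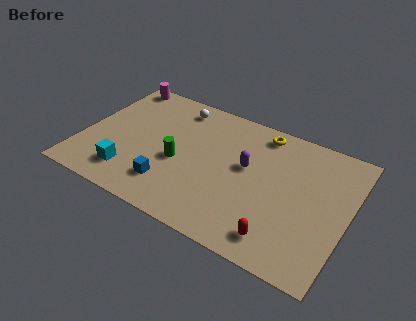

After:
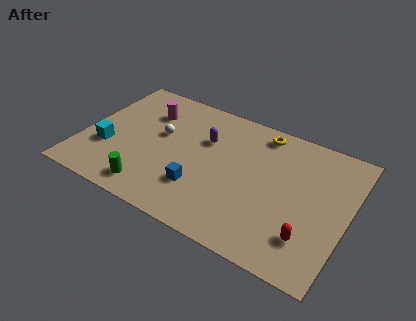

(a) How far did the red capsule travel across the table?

1.6

The red capsule moved from about (10.7, 1.4) to (12.1, 2.1), a distance of √(1.4² + 0.7²) ≈ 1.6.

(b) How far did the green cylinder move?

2.6

From (5.1, 3.7) to (4.0, 1.3), the green cylinder covered √(1.1² + 2.4²) ≈ 2.6 units.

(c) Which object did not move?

the yellow torus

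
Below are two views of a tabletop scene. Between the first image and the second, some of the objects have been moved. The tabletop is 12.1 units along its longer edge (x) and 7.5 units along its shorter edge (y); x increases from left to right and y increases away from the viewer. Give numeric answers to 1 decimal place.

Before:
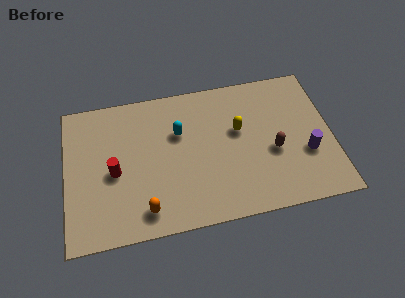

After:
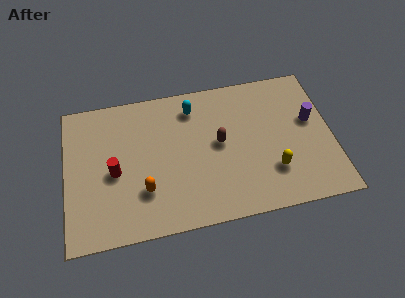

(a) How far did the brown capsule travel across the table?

2.6

The brown capsule was near (9.4, 3.1) before and (7.0, 4.0) after, so it travelled √(2.4² + 0.9²) ≈ 2.6 units.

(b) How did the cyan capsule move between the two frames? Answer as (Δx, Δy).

(0.7, 1.2)

The cyan capsule was at about (5.2, 4.9) and moved to about (5.9, 6.1).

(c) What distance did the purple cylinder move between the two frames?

1.7

From (10.9, 2.7) to (11.2, 4.4), the purple cylinder covered √(0.3² + 1.7²) ≈ 1.7 units.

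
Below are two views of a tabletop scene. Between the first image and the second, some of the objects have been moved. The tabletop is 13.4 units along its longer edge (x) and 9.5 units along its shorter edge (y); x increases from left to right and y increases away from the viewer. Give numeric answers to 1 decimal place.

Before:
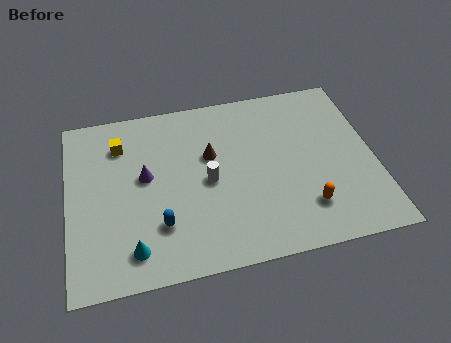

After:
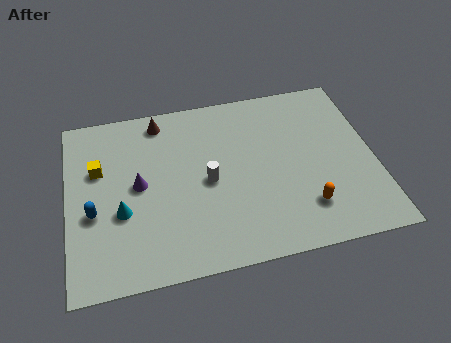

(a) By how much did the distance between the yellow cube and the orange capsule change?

+0.3

The distance was about 9.3 in the first image and 9.6 in the second, so they moved 0.3 units further apart.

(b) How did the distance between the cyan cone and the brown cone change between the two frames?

-0.5

Before: roughly 5.6 units apart; after: 5.1. That's 0.5 units closer together.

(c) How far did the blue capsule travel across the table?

3.0

The blue capsule was near (3.9, 2.6) before and (1.1, 3.8) after, so it travelled √(2.8² + 1.2²) ≈ 3.0 units.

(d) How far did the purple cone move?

0.5

From (3.4, 5.3) to (3.1, 4.9), the purple cone covered √(0.3² + 0.4²) ≈ 0.5 units.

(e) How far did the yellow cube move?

1.6

From (2.4, 7.3) to (1.4, 6.1), the yellow cube covered √(1.0² + 1.2²) ≈ 1.6 units.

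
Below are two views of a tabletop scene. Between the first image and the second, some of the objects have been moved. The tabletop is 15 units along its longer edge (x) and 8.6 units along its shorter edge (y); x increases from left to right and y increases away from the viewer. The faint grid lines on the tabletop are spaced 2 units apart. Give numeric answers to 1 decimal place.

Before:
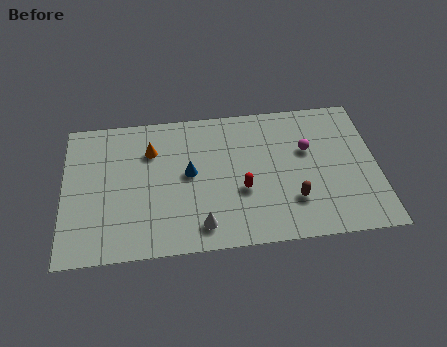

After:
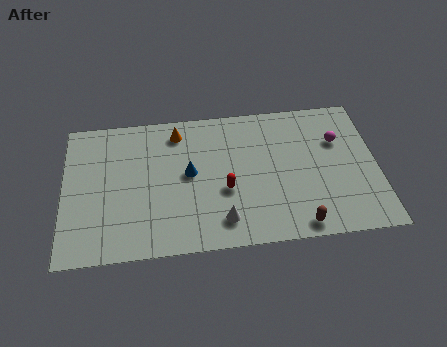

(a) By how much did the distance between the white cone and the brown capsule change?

-0.8

Before: roughly 4.5 units apart; after: 3.7. That's 0.8 units closer together.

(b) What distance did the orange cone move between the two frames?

1.6

From (4.2, 6.2) to (5.5, 7.2), the orange cone covered √(1.3² + 1.0²) ≈ 1.6 units.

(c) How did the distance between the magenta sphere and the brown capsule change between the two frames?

+2.2

Before: roughly 3.1 units apart; after: 5.3. That's 2.2 units further apart.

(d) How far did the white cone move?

1.0

From (6.5, 1.4) to (7.5, 1.6), the white cone covered √(1.0² + 0.2²) ≈ 1.0 units.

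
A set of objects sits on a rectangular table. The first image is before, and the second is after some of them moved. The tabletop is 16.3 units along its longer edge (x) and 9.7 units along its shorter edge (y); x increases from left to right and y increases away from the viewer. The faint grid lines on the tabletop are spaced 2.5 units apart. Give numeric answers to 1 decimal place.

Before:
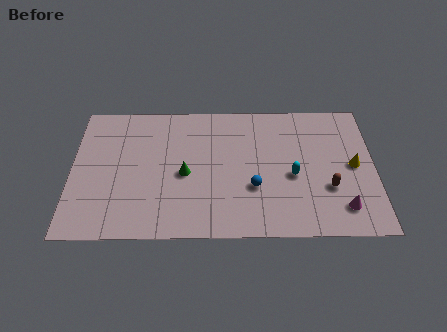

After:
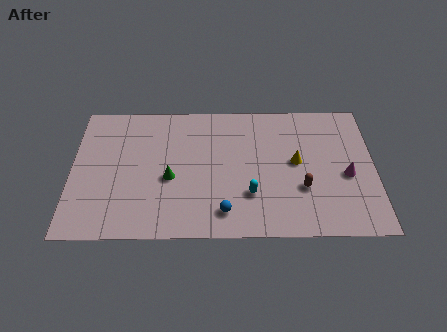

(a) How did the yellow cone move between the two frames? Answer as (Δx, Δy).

(-3.1, 0.3)

The yellow cone started near (15.2, 4.9) and ended near (12.1, 5.2).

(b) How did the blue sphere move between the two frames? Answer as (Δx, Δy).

(-1.6, -1.7)

From the two frames, the blue sphere sits at roughly (9.8, 3.4) before and (8.2, 1.7) after.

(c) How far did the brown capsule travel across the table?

1.4

The brown capsule moved from about (13.8, 3.3) to (12.4, 3.3), a distance of √(1.4² + 0.0²) ≈ 1.4.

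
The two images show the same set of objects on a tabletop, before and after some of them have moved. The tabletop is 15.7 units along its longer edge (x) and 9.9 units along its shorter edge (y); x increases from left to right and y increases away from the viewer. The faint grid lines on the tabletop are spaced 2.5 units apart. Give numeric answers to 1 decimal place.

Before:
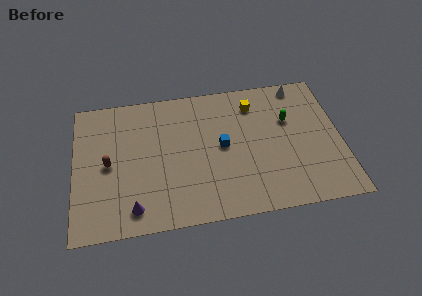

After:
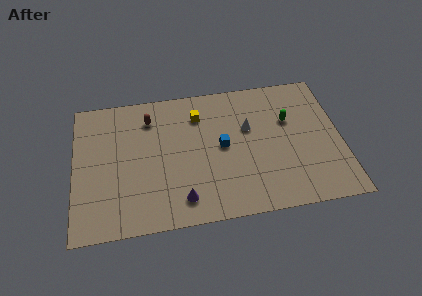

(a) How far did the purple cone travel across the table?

2.8

The purple cone moved from about (3.4, 1.5) to (6.2, 1.7), a distance of √(2.8² + 0.2²) ≈ 2.8.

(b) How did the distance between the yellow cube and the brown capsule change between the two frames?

-6.3

Before: roughly 9.2 units apart; after: 2.9. That's 6.3 units closer together.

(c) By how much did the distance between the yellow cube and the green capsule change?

+2.9

Before: roughly 2.5 units apart; after: 5.4. That's 2.9 units further apart.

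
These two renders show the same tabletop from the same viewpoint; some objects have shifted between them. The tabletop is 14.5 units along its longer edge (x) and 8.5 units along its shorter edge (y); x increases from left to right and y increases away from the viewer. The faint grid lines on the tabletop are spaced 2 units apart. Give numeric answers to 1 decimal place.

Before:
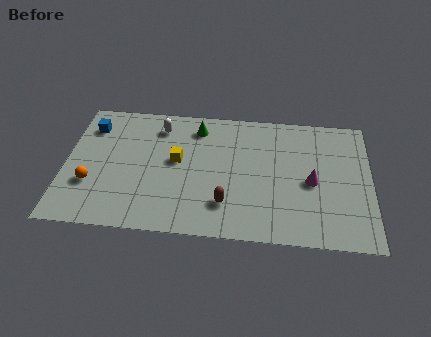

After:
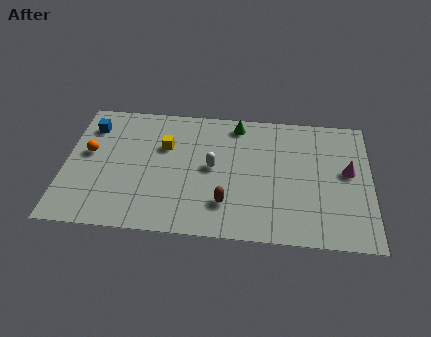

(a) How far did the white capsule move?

3.6

From (4.4, 6.9) to (7.0, 4.4), the white capsule covered √(2.6² + 2.5²) ≈ 3.6 units.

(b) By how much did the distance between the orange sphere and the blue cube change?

-2.0

Before: roughly 3.8 units apart; after: 1.8. That's 2.0 units closer together.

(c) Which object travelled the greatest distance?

the white capsule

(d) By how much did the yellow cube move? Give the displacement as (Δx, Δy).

(-0.6, 0.9)

From the two frames, the yellow cube sits at roughly (5.3, 4.7) before and (4.7, 5.6) after.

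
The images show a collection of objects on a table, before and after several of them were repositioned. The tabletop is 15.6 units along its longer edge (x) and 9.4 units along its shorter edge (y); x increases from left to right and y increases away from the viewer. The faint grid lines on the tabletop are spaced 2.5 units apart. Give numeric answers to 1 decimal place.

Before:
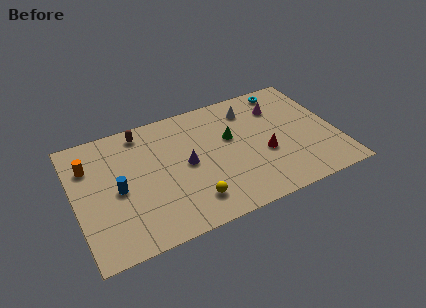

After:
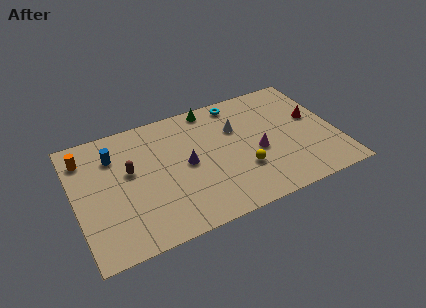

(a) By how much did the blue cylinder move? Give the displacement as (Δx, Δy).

(0.0, 2.6)

The blue cylinder was at about (2.5, 4.4) and moved to about (2.5, 7.0).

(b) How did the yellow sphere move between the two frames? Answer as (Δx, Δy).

(3.2, 1.1)

The yellow sphere started near (6.6, 1.9) and ended near (9.8, 3.0).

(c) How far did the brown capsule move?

2.9

The brown capsule moved from about (4.3, 8.2) to (3.3, 5.5), a distance of √(1.0² + 2.7²) ≈ 2.9.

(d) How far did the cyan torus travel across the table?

3.0

The cyan torus was near (13.1, 8.3) before and (10.1, 8.3) after, so it travelled √(3.0² + 0.0²) ≈ 3.0 units.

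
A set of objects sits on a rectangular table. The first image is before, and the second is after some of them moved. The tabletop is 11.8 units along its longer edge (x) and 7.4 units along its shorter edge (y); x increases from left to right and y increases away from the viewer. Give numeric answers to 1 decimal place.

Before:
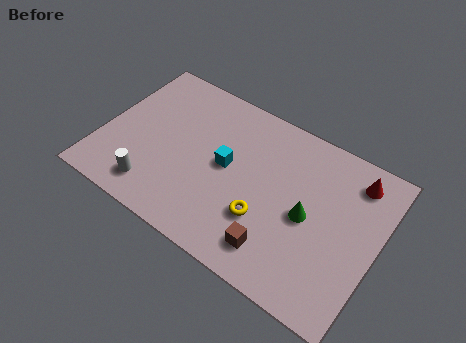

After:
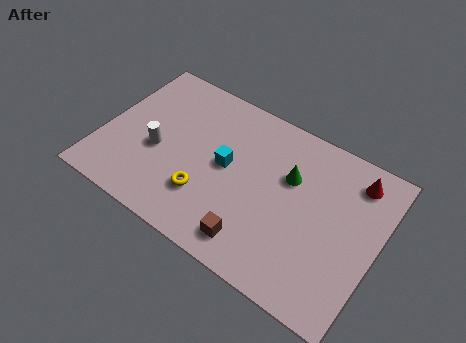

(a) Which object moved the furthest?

the yellow torus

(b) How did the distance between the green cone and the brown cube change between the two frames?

+1.4

Before: roughly 2.3 units apart; after: 3.7. That's 1.4 units further apart.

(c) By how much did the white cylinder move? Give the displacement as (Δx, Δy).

(-0.2, 1.8)

From the two frames, the white cylinder sits at roughly (2.6, 1.3) before and (2.4, 3.1) after.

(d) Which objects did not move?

the cyan cube and the red cone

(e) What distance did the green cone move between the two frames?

1.6

The green cone moved from about (8.9, 3.5) to (7.9, 4.8), a distance of √(1.0² + 1.3²) ≈ 1.6.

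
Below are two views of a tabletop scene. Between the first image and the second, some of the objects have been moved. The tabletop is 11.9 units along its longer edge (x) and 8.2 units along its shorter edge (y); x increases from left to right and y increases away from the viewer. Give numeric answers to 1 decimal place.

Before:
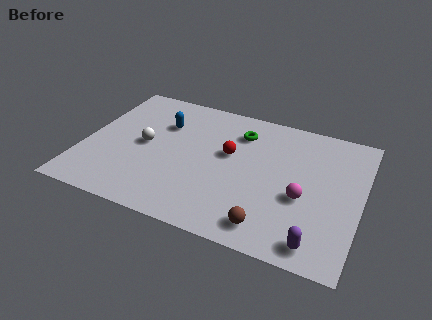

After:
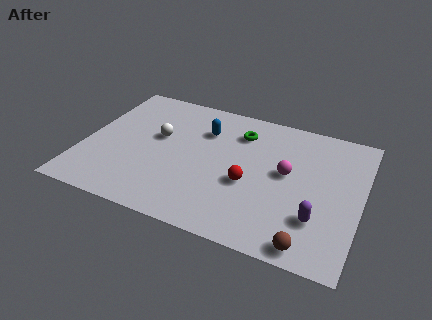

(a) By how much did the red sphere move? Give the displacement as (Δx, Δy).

(1.0, -1.5)

From the two frames, the red sphere sits at roughly (6.2, 4.8) before and (7.2, 3.3) after.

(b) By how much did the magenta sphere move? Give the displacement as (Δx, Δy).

(-0.8, 1.2)

The magenta sphere was at about (9.5, 3.3) and moved to about (8.7, 4.5).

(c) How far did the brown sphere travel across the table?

1.7

From (8.3, 1.2) to (10.0, 0.8), the brown sphere covered √(1.7² + 0.4²) ≈ 1.7 units.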